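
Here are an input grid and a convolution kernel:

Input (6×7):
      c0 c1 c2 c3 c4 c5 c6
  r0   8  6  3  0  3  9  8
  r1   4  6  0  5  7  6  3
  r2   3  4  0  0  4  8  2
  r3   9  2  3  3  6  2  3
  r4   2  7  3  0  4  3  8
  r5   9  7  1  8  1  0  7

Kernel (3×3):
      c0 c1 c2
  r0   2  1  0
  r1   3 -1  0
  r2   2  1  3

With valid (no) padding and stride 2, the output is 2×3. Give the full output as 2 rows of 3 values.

38 13 52
55 24 67

Output[0,0]: The receptive field on the input at this output position is [8 6 3 / 4 6 0 / 3 4 0]. Elementwise product with the kernel and sum: 8·2 + 6·1 + 4·3 + 6·-1 + 3·2 + 4·1 + 0·3.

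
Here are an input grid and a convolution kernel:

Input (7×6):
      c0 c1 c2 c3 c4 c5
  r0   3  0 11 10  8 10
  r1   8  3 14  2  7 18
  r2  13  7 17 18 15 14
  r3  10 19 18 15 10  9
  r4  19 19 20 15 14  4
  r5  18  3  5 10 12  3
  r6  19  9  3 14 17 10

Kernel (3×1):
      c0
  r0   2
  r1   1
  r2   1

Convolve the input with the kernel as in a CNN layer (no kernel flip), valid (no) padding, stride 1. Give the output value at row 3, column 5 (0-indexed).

The receptive field on the input at this output position is [9 / 4 / 3]. Elementwise product with the kernel and sum: 9·2 + 4·1 + 3·1.

25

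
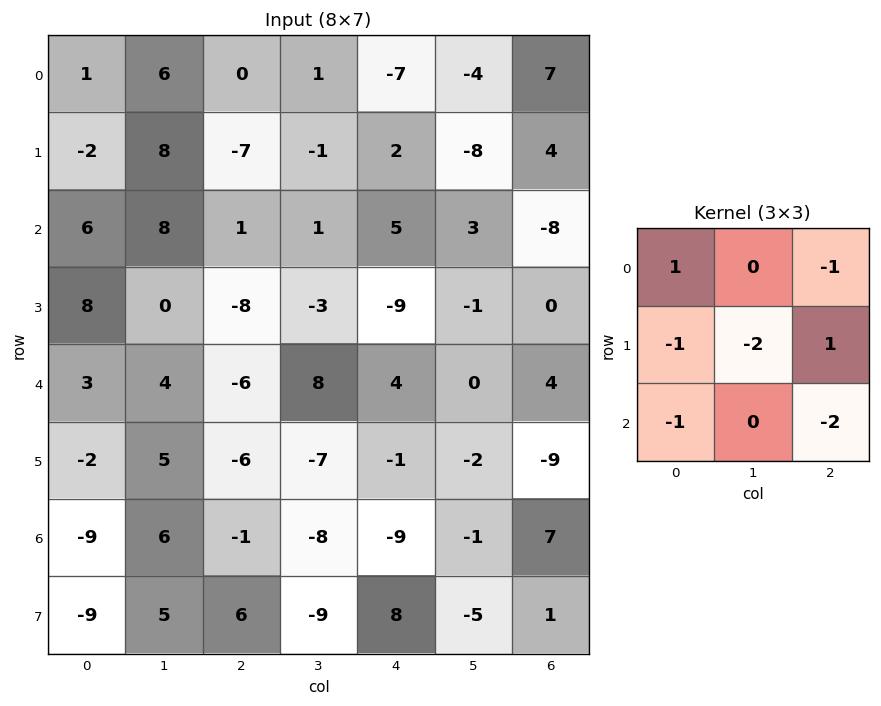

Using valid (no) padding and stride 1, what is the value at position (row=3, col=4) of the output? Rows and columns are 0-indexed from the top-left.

The receptive field on the input at this output position is [-9 -1 0 / 4 0 4 / -1 -2 -9]. Elementwise product with the kernel and sum: -9·1 + 0·-1 + 4·-1 + 0·-2 + 4·1 + -1·-1 + -9·-2.

10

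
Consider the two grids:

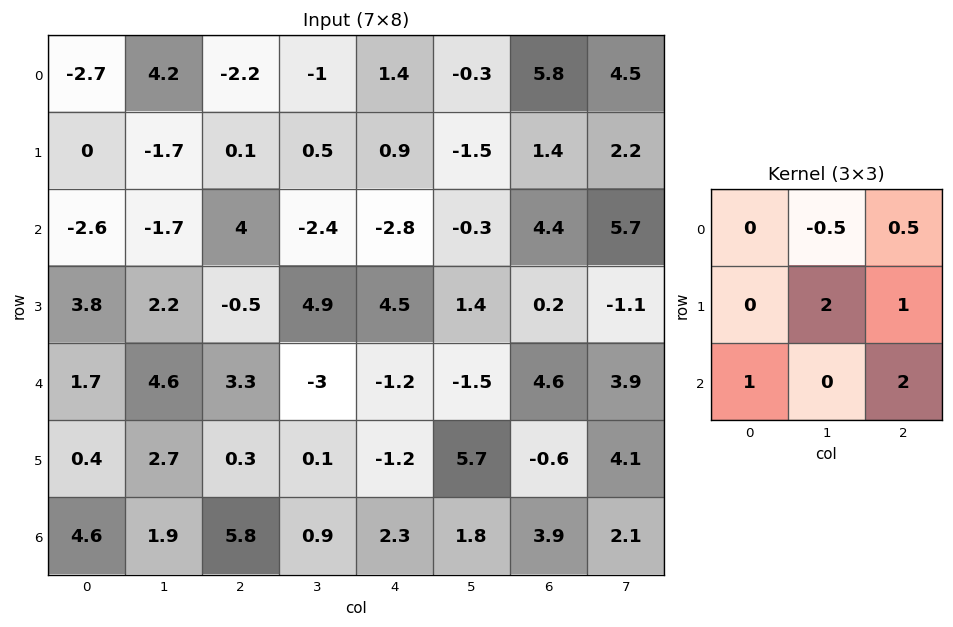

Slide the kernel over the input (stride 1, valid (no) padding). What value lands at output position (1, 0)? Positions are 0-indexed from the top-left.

The receptive field on the input at this output position is [0 -1.7 0.1 / -2.6 -1.7 4 / 3.8 2.2 -0.5]. Elementwise product with the kernel and sum: -1.7·-0.5 + 0.1·0.5 + -1.7·2 + 4·1 + 3.8·1 + -0.5·2.

4.3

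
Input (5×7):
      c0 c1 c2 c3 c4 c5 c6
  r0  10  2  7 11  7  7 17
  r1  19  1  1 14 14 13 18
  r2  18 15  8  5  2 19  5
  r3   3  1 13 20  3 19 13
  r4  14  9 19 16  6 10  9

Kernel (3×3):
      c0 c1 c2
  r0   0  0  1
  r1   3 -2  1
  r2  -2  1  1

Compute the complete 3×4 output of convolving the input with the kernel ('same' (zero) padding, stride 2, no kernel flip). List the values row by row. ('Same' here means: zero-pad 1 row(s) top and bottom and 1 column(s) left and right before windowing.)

Output[0,0]: The receptive field on the zero-padded input at this output position is [0 0 0 / 0 10 2 / 0 19 1]. Elementwise product with the kernel and sum: 0·1 + 0·3 + 10·-2 + 2·1 + 0·-2 + 19·1 + 1·1.
Output[0,1]: The receptive field on the zero-padded input at this output position is [0 0 0 / 2 7 11 / 1 1 14]. Elementwise product with the kernel and sum: 0·1 + 2·3 + 7·-2 + 11·1 + 1·-2 + 1·1 + 14·1.

2 16 25 -21
-16 79 25 22
-18 25 65 12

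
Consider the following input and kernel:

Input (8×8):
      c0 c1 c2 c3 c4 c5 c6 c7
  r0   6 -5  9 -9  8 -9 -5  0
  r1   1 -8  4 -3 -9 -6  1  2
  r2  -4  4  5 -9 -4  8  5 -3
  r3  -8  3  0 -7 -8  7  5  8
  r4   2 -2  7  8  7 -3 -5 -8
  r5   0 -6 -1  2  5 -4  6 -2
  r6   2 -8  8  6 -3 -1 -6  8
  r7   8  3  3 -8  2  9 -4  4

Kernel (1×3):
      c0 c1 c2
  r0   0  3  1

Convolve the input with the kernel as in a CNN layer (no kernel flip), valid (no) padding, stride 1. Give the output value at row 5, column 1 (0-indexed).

The receptive field on the input at this output position is [-6 -1 2]. Elementwise product with the kernel and sum: -1·3 + 2·1.

-1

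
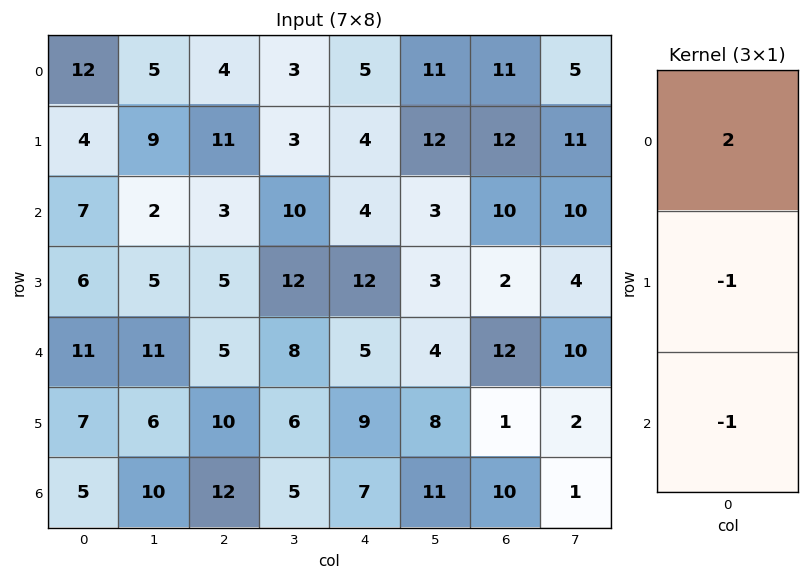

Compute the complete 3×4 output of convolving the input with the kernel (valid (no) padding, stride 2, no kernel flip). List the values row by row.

13 -6 2 0
-3 -4 -9 6
10 -12 -6 13

Output[0,0]: The receptive field on the input at this output position is [12 / 4 / 7]. Elementwise product with the kernel and sum: 12·2 + 4·-1 + 7·-1.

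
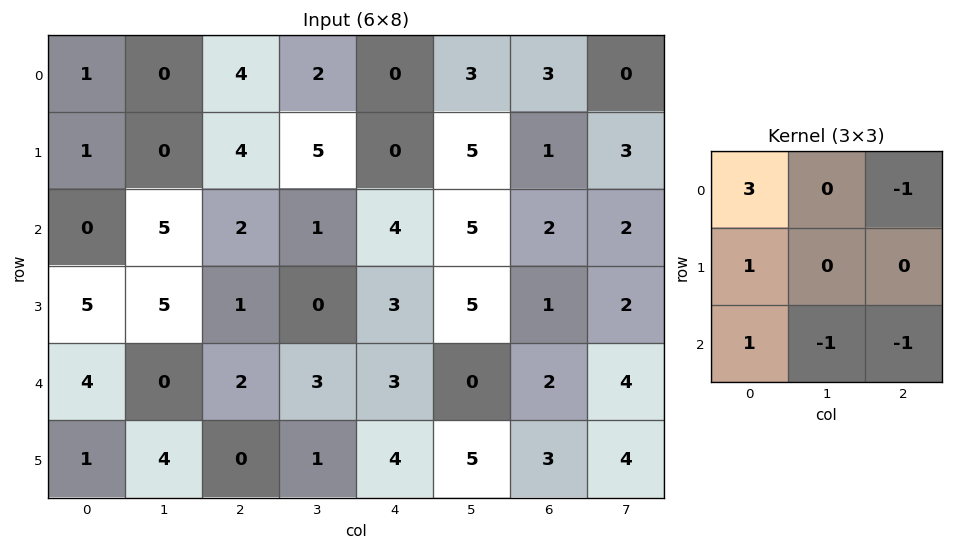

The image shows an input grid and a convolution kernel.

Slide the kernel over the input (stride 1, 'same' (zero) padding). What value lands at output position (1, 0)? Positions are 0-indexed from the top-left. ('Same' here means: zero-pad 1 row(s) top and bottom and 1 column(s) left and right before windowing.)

The receptive field on the zero-padded input at this output position is [0 1 0 / 0 1 0 / 0 0 5]. Elementwise product with the kernel and sum: 0·3 + 0·-1 + 0·1 + 0·1 + 0·-1 + 5·-1.

-5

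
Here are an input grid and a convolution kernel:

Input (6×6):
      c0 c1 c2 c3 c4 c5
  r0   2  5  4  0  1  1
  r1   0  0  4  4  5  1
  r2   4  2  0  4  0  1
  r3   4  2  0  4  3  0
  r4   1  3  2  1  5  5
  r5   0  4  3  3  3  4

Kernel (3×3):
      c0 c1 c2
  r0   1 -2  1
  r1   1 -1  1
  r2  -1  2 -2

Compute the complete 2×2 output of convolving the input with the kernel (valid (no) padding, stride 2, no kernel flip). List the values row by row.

0 18
3 -19

Output[0,0]: The receptive field on the input at this output position is [2 5 4 / 0 0 4 / 4 2 0]. Elementwise product with the kernel and sum: 2·1 + 5·-2 + 4·1 + 0·1 + 0·-1 + 4·1 + 4·-1 + 2·2 + 0·-2.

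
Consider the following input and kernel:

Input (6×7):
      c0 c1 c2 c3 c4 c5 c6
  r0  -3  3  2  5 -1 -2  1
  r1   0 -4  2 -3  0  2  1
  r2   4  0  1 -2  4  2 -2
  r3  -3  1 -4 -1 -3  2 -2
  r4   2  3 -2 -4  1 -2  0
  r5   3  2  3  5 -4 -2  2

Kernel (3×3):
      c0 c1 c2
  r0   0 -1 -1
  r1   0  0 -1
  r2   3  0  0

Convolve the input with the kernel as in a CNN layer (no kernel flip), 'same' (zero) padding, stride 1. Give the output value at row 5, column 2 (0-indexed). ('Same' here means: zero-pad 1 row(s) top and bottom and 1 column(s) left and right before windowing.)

1

The receptive field on the zero-padded input at this output position is [3 -2 -4 / 2 3 5 / 0 0 0]. Elementwise product with the kernel and sum: -2·-1 + -4·-1 + 5·-1 + 0·3.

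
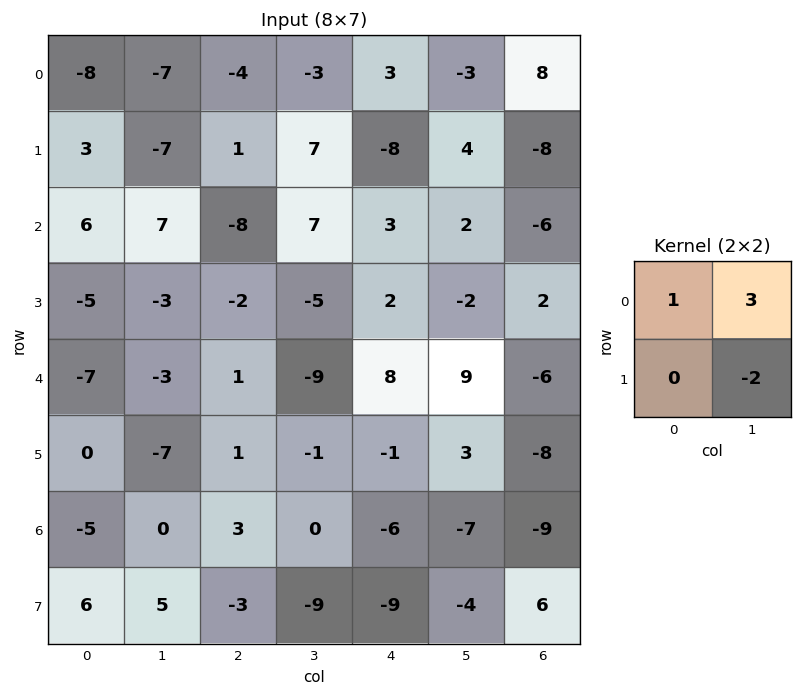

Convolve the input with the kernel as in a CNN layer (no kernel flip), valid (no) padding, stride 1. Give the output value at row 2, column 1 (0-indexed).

The receptive field on the input at this output position is [7 -8 / -3 -2]. Elementwise product with the kernel and sum: 7·1 + -8·3 + -2·-2.

-13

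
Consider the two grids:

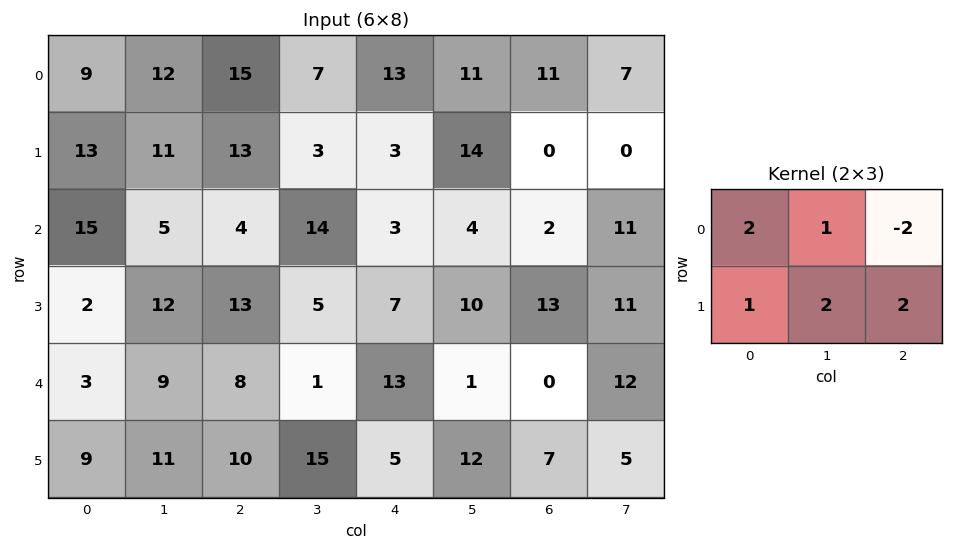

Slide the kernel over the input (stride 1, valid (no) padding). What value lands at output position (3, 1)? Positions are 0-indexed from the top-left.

The receptive field on the input at this output position is [12 13 5 / 9 8 1]. Elementwise product with the kernel and sum: 12·2 + 13·1 + 5·-2 + 9·1 + 8·2 + 1·2.

54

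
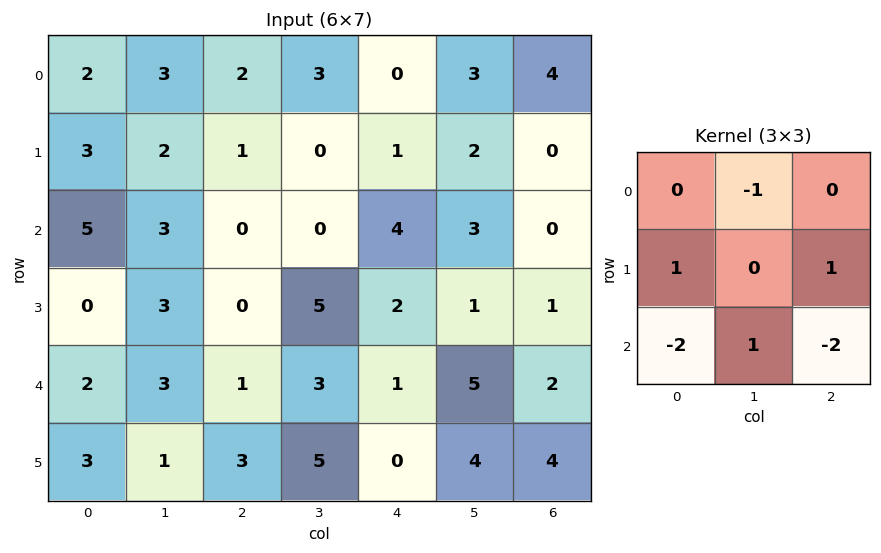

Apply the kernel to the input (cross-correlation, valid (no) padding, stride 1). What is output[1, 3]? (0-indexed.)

-8

The receptive field on the input at this output position is [0 1 2 / 0 4 3 / 5 2 1]. Elementwise product with the kernel and sum: 1·-1 + 0·1 + 3·1 + 5·-2 + 2·1 + 1·-2.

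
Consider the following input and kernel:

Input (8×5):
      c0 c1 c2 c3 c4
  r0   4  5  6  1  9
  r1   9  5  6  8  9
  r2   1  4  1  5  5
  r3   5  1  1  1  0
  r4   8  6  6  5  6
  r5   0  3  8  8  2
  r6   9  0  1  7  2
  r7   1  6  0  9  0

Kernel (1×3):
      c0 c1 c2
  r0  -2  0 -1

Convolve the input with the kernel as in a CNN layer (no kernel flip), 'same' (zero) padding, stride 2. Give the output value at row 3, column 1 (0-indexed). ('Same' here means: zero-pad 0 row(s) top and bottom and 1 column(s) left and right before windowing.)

The receptive field on the zero-padded input at this output position is [0 1 7]. Elementwise product with the kernel and sum: 0·-2 + 7·-1.

-7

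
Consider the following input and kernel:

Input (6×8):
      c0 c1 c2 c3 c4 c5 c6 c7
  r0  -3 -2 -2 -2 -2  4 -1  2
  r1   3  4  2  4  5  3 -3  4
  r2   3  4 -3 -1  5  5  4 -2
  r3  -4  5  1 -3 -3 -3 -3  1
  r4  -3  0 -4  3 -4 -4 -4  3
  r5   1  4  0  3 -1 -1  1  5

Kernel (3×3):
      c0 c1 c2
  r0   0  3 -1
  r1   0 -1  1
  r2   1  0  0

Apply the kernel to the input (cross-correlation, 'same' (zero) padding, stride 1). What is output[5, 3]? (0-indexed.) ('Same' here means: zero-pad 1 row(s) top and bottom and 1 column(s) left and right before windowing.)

The receptive field on the zero-padded input at this output position is [-4 3 -4 / 0 3 -1 / 0 0 0]. Elementwise product with the kernel and sum: 3·3 + -4·-1 + 3·-1 + -1·1 + 0·1.

9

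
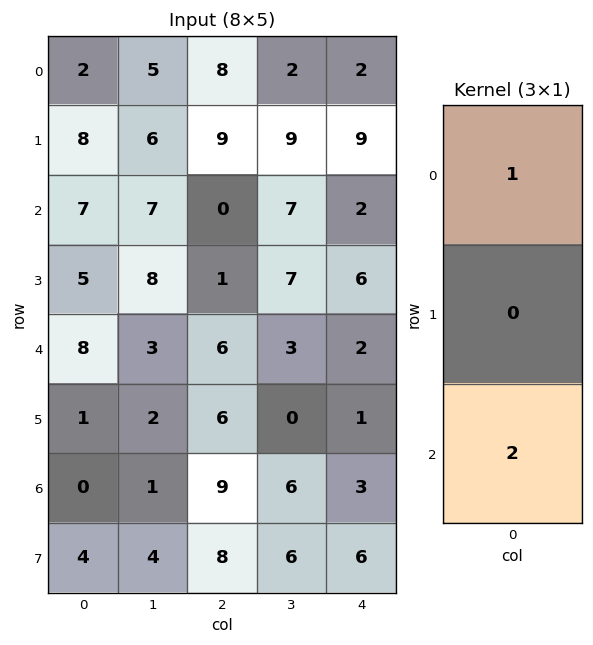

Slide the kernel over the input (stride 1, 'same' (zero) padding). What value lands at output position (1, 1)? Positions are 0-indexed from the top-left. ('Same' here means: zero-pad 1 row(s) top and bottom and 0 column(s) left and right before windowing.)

The receptive field on the zero-padded input at this output position is [5 / 6 / 7]. Elementwise product with the kernel and sum: 5·1 + 7·2.

19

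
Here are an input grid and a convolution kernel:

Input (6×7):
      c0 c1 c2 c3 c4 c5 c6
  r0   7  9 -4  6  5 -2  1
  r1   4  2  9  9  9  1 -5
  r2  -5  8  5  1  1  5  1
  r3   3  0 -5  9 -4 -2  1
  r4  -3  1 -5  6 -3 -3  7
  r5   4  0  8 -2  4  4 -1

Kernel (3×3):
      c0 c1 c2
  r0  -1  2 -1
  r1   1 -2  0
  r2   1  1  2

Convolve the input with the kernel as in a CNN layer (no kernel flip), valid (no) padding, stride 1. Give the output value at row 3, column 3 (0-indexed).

The receptive field on the input at this output position is [9 -4 -2 / 6 -3 -3 / -2 4 4]. Elementwise product with the kernel and sum: 9·-1 + -4·2 + -2·-1 + 6·1 + -3·-2 + -2·1 + 4·1 + 4·2.

7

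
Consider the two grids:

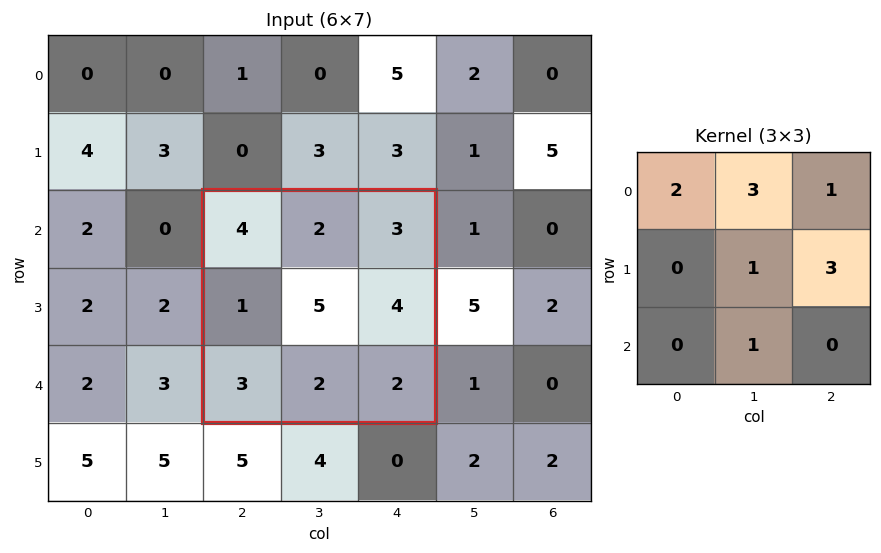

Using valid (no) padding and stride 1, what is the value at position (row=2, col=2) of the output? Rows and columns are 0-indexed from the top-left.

36

The receptive field on the input at this output position is [4 2 3 / 1 5 4 / 3 2 2]. Elementwise product with the kernel and sum: 4·2 + 2·3 + 3·1 + 5·1 + 4·3 + 2·1.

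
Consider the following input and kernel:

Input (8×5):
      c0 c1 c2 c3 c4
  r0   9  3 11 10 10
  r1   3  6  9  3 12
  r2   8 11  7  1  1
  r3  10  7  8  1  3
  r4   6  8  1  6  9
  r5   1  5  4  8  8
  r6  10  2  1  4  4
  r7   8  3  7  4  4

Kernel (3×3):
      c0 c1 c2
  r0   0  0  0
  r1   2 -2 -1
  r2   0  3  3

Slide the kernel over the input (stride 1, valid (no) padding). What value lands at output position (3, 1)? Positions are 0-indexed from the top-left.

44

The receptive field on the input at this output position is [7 8 1 / 8 1 6 / 5 4 8]. Elementwise product with the kernel and sum: 8·2 + 1·-2 + 6·-1 + 4·3 + 8·3.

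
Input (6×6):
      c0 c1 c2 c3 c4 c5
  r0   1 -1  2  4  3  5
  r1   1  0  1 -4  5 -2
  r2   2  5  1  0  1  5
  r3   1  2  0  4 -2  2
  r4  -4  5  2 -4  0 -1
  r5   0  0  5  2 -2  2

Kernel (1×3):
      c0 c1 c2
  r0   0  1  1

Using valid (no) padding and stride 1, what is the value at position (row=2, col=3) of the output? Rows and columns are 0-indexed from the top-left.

6

The receptive field on the input at this output position is [0 1 5]. Elementwise product with the kernel and sum: 1·1 + 5·1.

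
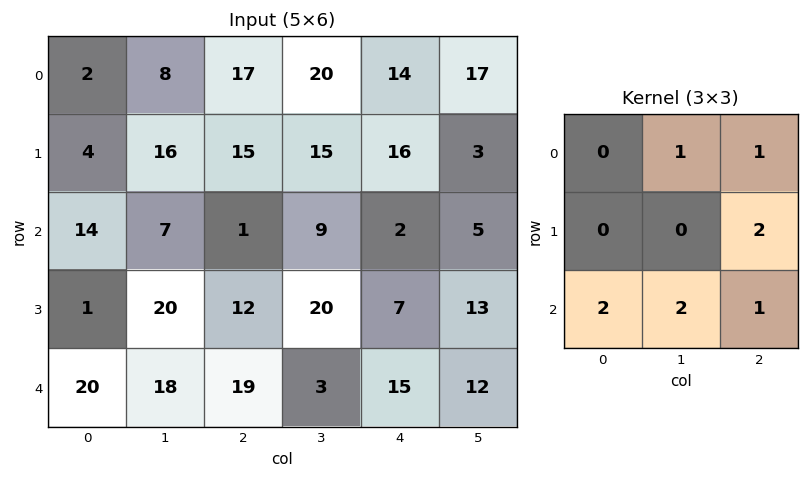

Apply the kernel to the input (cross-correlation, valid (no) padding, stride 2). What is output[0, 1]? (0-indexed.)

The receptive field on the input at this output position is [17 20 14 / 15 15 16 / 1 9 2]. Elementwise product with the kernel and sum: 20·1 + 14·1 + 16·2 + 1·2 + 9·2 + 2·1.

88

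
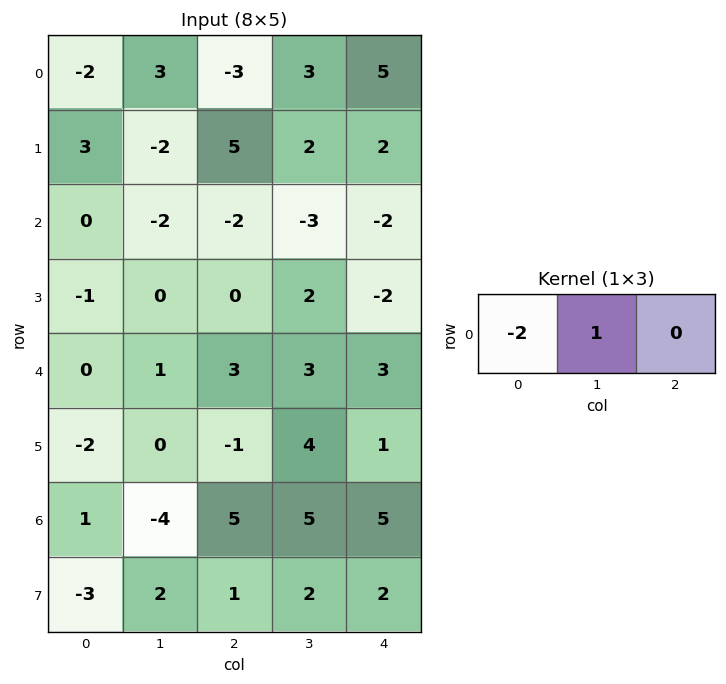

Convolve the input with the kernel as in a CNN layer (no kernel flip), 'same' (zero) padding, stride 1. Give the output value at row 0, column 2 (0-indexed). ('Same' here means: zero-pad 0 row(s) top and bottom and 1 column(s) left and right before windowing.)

-9

The receptive field on the zero-padded input at this output position is [3 -3 3]. Elementwise product with the kernel and sum: 3·-2 + -3·1.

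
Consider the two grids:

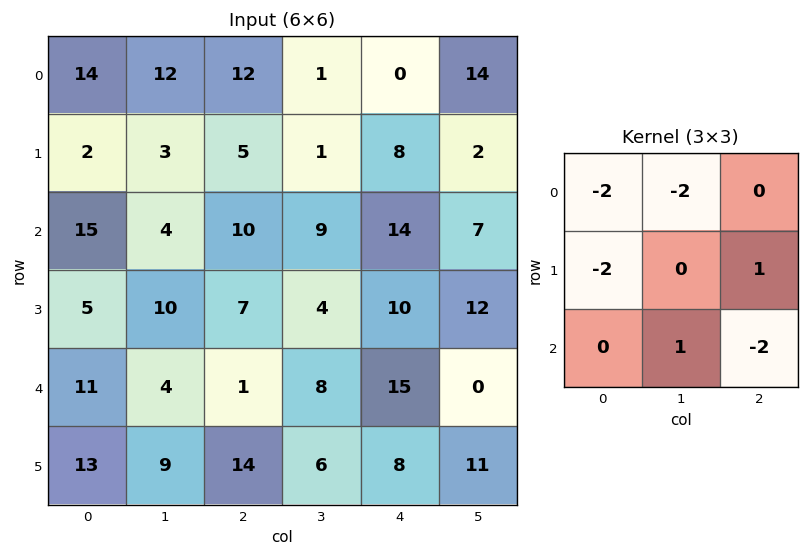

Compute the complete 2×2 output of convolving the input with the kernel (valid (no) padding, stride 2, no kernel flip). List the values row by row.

-67 -47
-39 -64

Output[0,0]: The receptive field on the input at this output position is [14 12 12 / 2 3 5 / 15 4 10]. Elementwise product with the kernel and sum: 14·-2 + 12·-2 + 2·-2 + 5·1 + 4·1 + 10·-2.
Output[0,1]: The receptive field on the input at this output position is [12 1 0 / 5 1 8 / 10 9 14]. Elementwise product with the kernel and sum: 12·-2 + 1·-2 + 5·-2 + 8·1 + 9·1 + 14·-2.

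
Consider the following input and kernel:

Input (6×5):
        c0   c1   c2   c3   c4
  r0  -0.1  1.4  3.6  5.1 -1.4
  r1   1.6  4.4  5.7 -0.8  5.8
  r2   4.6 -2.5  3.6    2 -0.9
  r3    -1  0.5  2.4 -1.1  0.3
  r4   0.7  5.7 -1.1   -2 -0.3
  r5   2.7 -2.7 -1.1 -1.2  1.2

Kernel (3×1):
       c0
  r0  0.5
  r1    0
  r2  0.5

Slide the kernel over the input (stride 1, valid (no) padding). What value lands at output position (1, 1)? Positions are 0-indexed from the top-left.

The receptive field on the input at this output position is [4.4 / -2.5 / 0.5]. Elementwise product with the kernel and sum: 4.4·0.5 + 0.5·0.5.

2.45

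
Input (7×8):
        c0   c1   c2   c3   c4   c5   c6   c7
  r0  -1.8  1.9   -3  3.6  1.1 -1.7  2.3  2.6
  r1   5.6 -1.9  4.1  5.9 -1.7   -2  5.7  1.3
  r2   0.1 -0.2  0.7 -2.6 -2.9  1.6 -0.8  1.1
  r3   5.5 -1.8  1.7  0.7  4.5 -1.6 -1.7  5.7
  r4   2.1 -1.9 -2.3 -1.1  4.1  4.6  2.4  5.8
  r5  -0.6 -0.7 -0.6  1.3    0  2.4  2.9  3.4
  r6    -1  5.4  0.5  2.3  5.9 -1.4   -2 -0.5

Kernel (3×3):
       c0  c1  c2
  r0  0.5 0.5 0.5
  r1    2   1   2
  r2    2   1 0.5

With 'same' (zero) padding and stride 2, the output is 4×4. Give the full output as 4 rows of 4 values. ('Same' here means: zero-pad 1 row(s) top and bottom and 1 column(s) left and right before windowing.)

Output[0,0]: The receptive field on the zero-padded input at this output position is [0 0 0 / 0 -1.8 1.9 / 0 5.6 -1.9]. Elementwise product with the kernel and sum: 0·0.5 + 0·0.5 + 0·0.5 + 0·2 + -1.8·1 + 1.9·2 + 0·2 + 5.6·1 + -1.9·0.5.

6.65 11.25 14 6.45
6.15 -2.4 1.3 5.05
-0.8 -9.35 16.7 33.8
9.15 15.9 9.55 -1.45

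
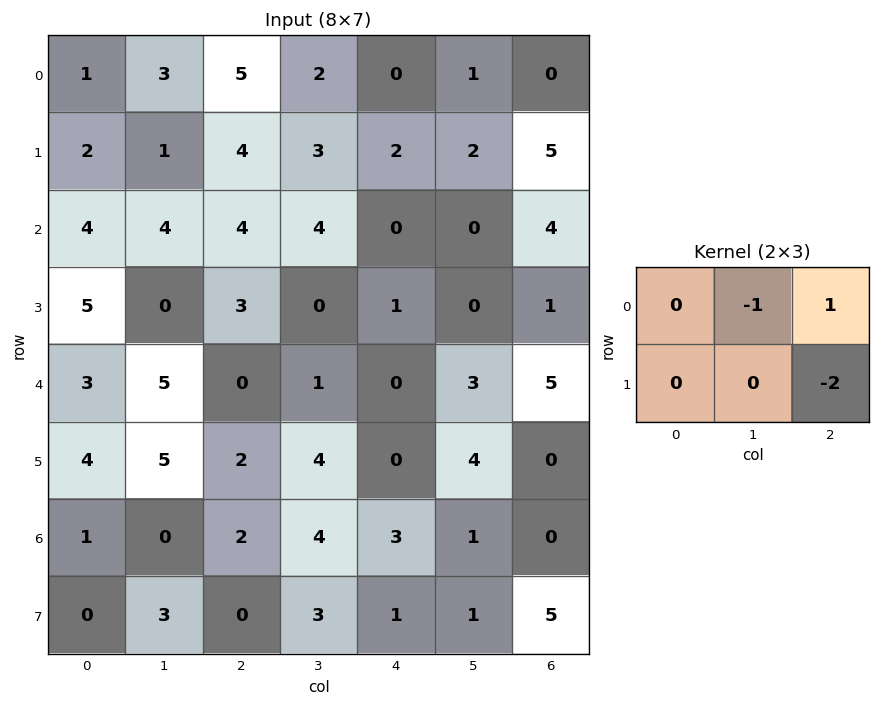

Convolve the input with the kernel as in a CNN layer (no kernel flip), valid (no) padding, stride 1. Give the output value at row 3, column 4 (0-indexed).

The receptive field on the input at this output position is [1 0 1 / 0 3 5]. Elementwise product with the kernel and sum: 0·-1 + 1·1 + 5·-2.

-9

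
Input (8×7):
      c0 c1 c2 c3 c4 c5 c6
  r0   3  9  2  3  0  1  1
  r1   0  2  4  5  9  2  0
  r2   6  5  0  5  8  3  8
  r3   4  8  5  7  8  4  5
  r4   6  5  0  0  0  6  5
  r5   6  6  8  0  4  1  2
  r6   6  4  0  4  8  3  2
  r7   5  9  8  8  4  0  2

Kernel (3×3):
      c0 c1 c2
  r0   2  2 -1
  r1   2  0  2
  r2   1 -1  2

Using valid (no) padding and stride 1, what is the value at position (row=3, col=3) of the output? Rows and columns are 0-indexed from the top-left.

The receptive field on the input at this output position is [7 8 4 / 0 0 6 / 0 4 1]. Elementwise product with the kernel and sum: 7·2 + 8·2 + 4·-1 + 0·2 + 6·2 + 0·1 + 4·-1 + 1·2.

36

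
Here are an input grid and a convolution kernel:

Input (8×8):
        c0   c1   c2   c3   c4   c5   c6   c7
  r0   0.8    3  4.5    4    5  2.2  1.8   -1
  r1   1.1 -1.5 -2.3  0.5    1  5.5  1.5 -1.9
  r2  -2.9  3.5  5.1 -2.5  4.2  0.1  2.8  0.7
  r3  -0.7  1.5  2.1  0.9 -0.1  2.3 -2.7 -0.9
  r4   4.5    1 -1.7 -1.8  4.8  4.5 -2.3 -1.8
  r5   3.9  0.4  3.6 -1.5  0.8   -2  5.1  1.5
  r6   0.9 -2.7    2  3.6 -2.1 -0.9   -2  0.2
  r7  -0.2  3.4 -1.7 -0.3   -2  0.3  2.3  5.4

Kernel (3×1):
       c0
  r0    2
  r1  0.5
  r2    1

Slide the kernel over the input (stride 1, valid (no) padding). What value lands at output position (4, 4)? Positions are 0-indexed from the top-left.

7.9

The receptive field on the input at this output position is [4.8 / 0.8 / -2.1]. Elementwise product with the kernel and sum: 4.8·2 + 0.8·0.5 + -2.1·1.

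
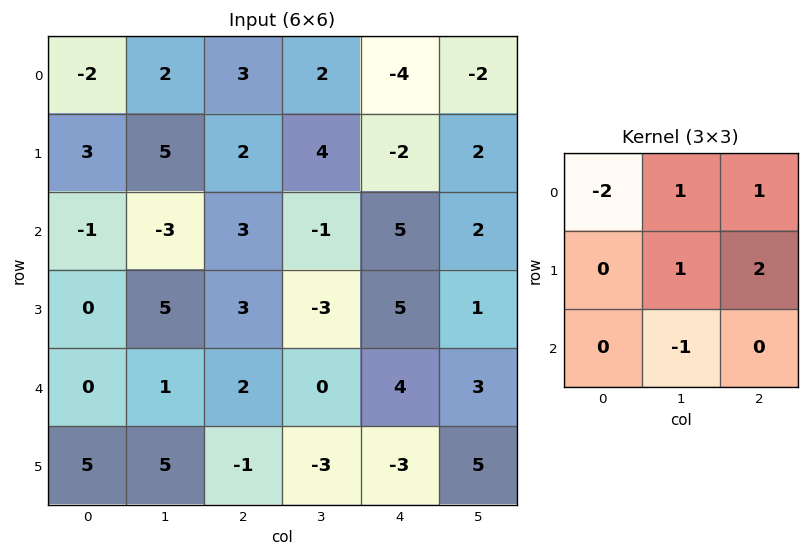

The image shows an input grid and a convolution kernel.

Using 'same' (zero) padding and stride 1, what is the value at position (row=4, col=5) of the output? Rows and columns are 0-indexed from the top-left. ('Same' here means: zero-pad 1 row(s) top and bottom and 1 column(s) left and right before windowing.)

The receptive field on the zero-padded input at this output position is [5 1 0 / 4 3 0 / -3 5 0]. Elementwise product with the kernel and sum: 5·-2 + 1·1 + 0·1 + 3·1 + 0·2 + 5·-1.

-11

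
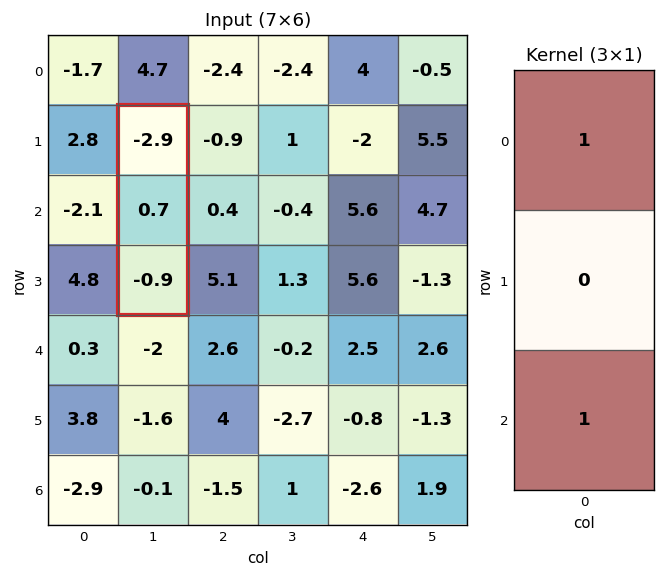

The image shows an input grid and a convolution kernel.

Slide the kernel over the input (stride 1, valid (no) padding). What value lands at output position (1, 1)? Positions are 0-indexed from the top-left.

The receptive field on the input at this output position is [-2.9 / 0.7 / -0.9]. Elementwise product with the kernel and sum: -2.9·1 + -0.9·1.

-3.8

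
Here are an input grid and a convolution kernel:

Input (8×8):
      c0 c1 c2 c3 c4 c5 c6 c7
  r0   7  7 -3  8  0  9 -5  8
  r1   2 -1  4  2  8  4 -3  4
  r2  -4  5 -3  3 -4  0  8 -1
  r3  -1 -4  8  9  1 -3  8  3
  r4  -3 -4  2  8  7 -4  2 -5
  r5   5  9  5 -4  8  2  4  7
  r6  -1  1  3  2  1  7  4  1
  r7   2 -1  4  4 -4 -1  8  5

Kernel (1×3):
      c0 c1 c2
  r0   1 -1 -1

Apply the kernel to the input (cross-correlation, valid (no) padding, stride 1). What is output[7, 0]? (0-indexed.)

-1

The receptive field on the input at this output position is [2 -1 4]. Elementwise product with the kernel and sum: 2·1 + -1·-1 + 4·-1.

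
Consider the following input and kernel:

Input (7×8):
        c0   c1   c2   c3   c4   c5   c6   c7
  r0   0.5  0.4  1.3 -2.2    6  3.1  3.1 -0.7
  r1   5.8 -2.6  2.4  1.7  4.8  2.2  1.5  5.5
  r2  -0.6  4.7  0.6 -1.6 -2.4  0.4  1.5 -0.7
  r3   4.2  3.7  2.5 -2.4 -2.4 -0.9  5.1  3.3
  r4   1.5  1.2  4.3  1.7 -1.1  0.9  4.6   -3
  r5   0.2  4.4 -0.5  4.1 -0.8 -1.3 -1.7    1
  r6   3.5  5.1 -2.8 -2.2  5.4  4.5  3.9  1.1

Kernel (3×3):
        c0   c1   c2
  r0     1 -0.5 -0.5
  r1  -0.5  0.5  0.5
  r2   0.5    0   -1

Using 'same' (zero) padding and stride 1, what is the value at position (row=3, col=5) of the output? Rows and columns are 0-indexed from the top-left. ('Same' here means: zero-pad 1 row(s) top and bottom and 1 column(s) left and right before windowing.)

-5.2

The receptive field on the zero-padded input at this output position is [-2.4 0.4 1.5 / -2.4 -0.9 5.1 / -1.1 0.9 4.6]. Elementwise product with the kernel and sum: -2.4·1 + 0.4·-0.5 + 1.5·-0.5 + -2.4·-0.5 + -0.9·0.5 + 5.1·0.5 + -1.1·0.5 + 4.6·-1.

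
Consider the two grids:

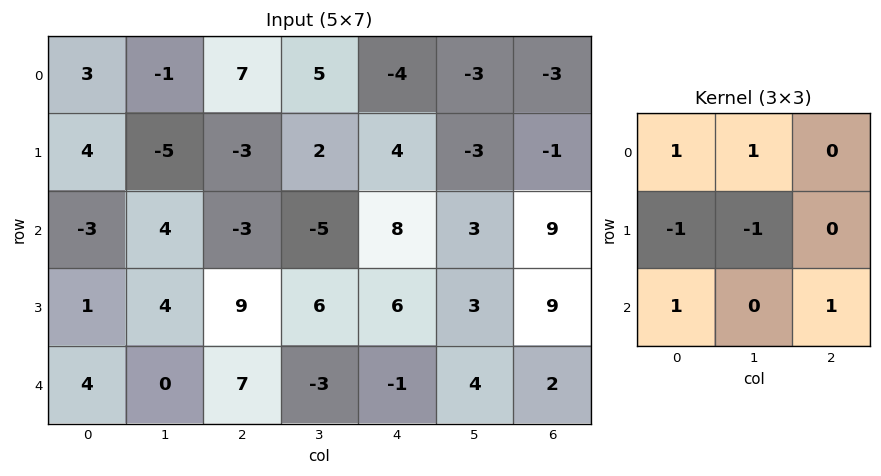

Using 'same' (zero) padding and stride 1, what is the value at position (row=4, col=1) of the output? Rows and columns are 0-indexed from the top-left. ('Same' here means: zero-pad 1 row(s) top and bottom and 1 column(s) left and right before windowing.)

The receptive field on the zero-padded input at this output position is [1 4 9 / 4 0 7 / 0 0 0]. Elementwise product with the kernel and sum: 1·1 + 4·1 + 4·-1 + 0·-1 + 0·1 + 0·1.

1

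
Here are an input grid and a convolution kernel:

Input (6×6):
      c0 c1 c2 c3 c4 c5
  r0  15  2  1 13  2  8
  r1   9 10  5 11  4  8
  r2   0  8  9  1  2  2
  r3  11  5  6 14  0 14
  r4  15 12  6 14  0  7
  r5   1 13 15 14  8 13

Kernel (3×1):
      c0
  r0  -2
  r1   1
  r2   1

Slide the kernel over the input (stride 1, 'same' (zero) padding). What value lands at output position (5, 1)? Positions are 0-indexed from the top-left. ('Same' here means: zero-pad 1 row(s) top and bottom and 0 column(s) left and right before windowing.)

-11

The receptive field on the zero-padded input at this output position is [12 / 13 / 0]. Elementwise product with the kernel and sum: 12·-2 + 13·1 + 0·1.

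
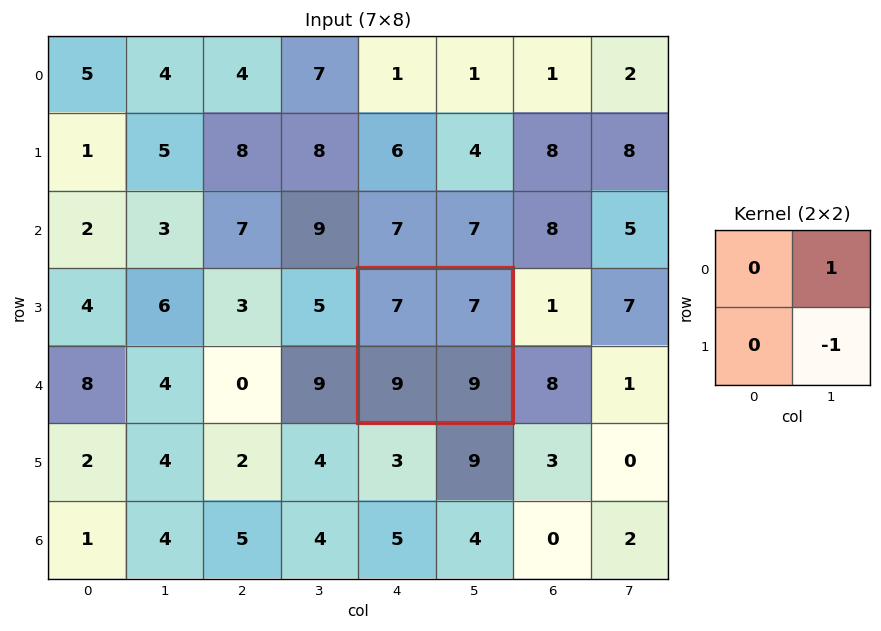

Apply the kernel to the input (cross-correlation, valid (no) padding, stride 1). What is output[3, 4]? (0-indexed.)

The receptive field on the input at this output position is [7 7 / 9 9]. Elementwise product with the kernel and sum: 7·1 + 9·-1.

-2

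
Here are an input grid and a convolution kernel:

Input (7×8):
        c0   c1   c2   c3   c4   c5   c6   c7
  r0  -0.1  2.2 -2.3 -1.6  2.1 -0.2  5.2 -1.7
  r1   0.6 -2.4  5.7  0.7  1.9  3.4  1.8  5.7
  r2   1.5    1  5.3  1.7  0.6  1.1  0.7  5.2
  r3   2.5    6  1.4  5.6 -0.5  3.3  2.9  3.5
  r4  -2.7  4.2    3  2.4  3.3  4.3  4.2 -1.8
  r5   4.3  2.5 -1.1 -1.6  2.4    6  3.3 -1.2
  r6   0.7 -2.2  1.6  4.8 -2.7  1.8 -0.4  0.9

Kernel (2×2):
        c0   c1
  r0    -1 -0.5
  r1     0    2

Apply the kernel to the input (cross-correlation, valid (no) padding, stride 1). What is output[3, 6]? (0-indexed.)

The receptive field on the input at this output position is [2.9 3.5 / 4.2 -1.8]. Elementwise product with the kernel and sum: 2.9·-1 + 3.5·-0.5 + -1.8·2.

-8.25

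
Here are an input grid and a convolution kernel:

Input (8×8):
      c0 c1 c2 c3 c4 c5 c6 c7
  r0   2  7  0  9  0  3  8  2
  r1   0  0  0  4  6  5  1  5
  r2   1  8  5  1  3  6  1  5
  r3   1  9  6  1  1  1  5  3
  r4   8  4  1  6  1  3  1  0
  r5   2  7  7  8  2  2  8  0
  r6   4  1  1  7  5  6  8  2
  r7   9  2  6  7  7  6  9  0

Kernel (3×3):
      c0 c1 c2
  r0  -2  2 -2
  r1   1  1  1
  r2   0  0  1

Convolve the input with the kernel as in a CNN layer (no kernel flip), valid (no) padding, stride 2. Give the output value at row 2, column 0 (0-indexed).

The receptive field on the input at this output position is [8 4 1 / 2 7 7 / 4 1 1]. Elementwise product with the kernel and sum: 8·-2 + 4·2 + 1·-2 + 2·1 + 7·1 + 7·1 + 1·1.

7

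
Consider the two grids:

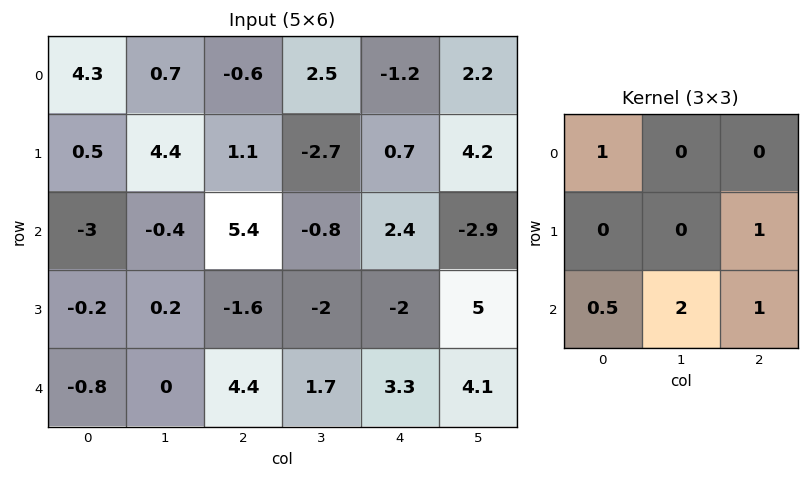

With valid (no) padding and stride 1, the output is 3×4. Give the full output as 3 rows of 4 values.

8.5 7.8 3.6 8.2
4.6 -1.5 -3.3 -5.6
-0.6 8.1 12.3 15.75

Output[0,0]: The receptive field on the input at this output position is [4.3 0.7 -0.6 / 0.5 4.4 1.1 / -3 -0.4 5.4]. Elementwise product with the kernel and sum: 4.3·1 + 1.1·1 + -3·0.5 + -0.4·2 + 5.4·1.
Output[0,1]: The receptive field on the input at this output position is [0.7 -0.6 2.5 / 4.4 1.1 -2.7 / -0.4 5.4 -0.8]. Elementwise product with the kernel and sum: 0.7·1 + -2.7·1 + -0.4·0.5 + 5.4·2 + -0.8·1.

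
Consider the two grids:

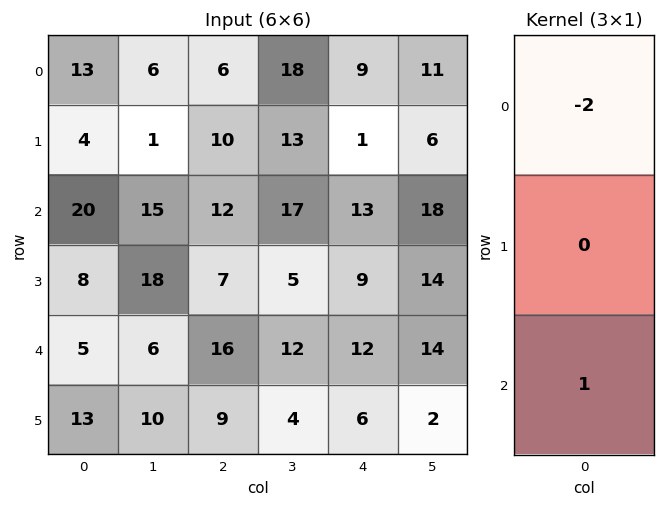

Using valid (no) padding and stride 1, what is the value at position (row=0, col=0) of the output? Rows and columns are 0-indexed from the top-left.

The receptive field on the input at this output position is [13 / 4 / 20]. Elementwise product with the kernel and sum: 13·-2 + 20·1.

-6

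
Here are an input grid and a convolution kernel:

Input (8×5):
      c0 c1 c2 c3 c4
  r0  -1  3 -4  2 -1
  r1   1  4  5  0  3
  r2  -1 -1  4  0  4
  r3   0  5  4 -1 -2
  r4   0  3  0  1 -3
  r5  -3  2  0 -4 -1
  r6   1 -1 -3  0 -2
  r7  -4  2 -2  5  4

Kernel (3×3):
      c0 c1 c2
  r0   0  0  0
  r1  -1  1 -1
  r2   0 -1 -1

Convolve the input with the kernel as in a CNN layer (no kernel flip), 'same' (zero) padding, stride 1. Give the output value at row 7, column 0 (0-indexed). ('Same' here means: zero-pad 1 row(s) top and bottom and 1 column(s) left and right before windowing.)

-6

The receptive field on the zero-padded input at this output position is [0 1 -1 / 0 -4 2 / 0 0 0]. Elementwise product with the kernel and sum: 0·-1 + -4·1 + 2·-1 + 0·-1 + 0·-1.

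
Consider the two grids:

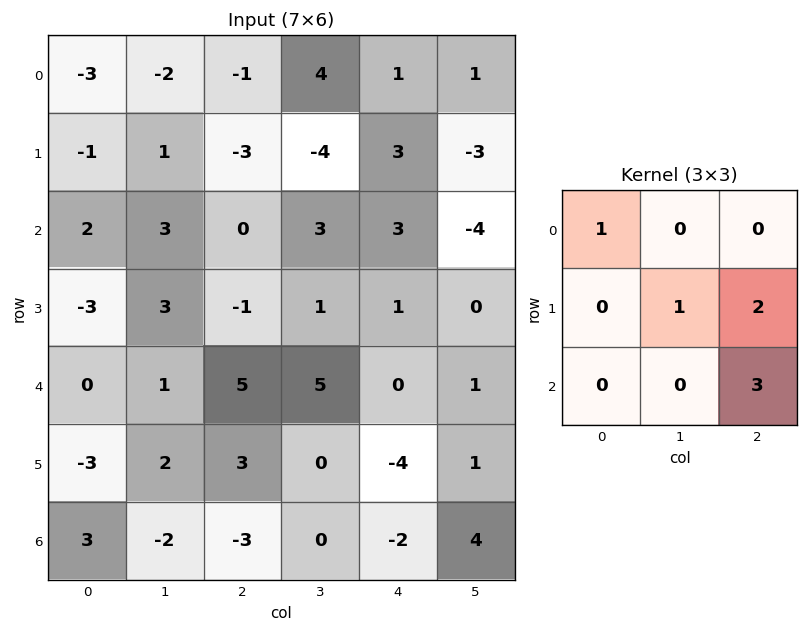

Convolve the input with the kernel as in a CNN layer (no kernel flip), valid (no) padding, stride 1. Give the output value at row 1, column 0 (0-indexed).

The receptive field on the input at this output position is [-1 1 -3 / 2 3 0 / -3 3 -1]. Elementwise product with the kernel and sum: -1·1 + 3·1 + 0·2 + -1·3.

-1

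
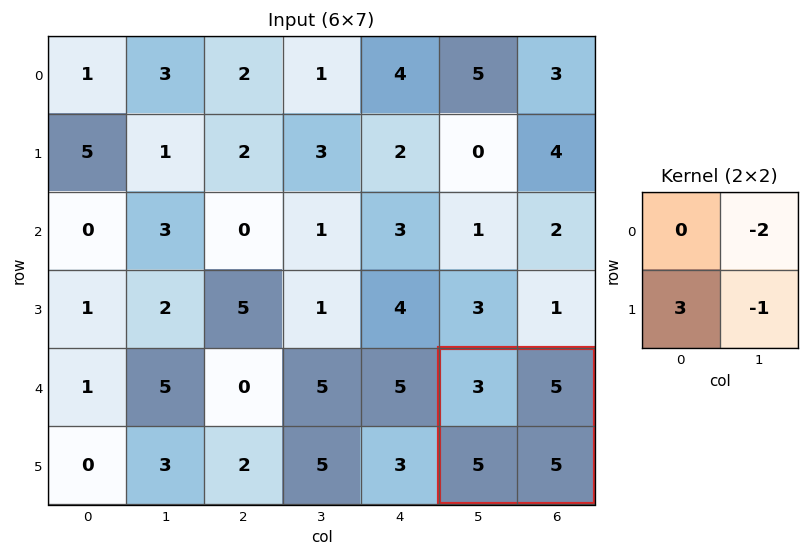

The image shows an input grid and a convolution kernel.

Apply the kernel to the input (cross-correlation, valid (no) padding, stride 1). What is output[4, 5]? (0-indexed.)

The receptive field on the input at this output position is [3 5 / 5 5]. Elementwise product with the kernel and sum: 5·-2 + 5·3 + 5·-1.

0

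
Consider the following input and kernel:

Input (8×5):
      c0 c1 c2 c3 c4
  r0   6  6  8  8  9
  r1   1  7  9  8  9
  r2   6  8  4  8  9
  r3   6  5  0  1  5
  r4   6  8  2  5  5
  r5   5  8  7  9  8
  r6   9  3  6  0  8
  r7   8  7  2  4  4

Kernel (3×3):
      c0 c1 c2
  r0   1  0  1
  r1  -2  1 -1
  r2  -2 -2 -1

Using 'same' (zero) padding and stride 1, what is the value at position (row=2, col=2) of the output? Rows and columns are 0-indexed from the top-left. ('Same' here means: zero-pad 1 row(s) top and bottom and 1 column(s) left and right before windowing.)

-16

The receptive field on the zero-padded input at this output position is [7 9 8 / 8 4 8 / 5 0 1]. Elementwise product with the kernel and sum: 7·1 + 8·1 + 8·-2 + 4·1 + 8·-1 + 5·-2 + 0·-2 + 1·-1.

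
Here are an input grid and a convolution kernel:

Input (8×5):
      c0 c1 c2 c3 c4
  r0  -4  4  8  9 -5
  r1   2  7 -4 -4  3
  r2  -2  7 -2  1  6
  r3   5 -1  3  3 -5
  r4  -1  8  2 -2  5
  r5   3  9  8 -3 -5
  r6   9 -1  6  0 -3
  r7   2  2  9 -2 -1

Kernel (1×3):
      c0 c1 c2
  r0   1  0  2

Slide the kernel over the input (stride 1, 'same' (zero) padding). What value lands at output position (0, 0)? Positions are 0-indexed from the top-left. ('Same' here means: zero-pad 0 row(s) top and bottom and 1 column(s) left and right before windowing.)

The receptive field on the zero-padded input at this output position is [0 -4 4]. Elementwise product with the kernel and sum: 0·1 + 4·2.

8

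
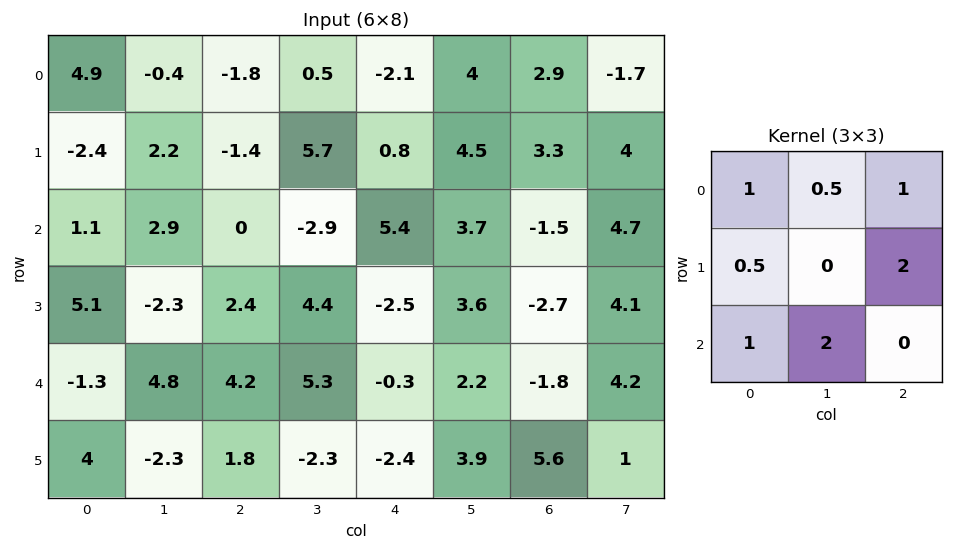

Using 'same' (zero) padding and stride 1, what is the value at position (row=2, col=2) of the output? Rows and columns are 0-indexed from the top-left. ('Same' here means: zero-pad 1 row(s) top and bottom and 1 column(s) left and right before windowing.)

5.35

The receptive field on the zero-padded input at this output position is [2.2 -1.4 5.7 / 2.9 0 -2.9 / -2.3 2.4 4.4]. Elementwise product with the kernel and sum: 2.2·1 + -1.4·0.5 + 5.7·1 + 2.9·0.5 + -2.9·2 + -2.3·1 + 2.4·2.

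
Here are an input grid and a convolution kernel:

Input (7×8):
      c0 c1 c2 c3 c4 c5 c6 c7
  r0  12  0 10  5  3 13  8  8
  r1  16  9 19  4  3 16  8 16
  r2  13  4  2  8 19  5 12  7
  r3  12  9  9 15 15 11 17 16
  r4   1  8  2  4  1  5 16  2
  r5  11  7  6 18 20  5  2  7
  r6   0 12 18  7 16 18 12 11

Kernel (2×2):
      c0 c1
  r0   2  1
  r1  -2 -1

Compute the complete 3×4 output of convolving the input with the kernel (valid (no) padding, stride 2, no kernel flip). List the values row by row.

-17 -17 -3 -8
-3 -21 2 -19
-19 -22 -38 23

Output[0,0]: The receptive field on the input at this output position is [12 0 / 16 9]. Elementwise product with the kernel and sum: 12·2 + 0·1 + 16·-2 + 9·-1.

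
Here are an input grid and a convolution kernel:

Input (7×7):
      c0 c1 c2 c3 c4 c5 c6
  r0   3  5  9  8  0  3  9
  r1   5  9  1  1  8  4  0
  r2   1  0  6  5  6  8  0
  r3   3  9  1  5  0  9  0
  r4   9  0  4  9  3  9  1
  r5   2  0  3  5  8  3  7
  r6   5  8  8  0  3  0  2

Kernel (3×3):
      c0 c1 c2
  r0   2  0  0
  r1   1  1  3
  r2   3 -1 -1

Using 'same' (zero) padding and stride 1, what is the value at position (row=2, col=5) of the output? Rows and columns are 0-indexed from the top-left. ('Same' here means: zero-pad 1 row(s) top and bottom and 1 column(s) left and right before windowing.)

21

The receptive field on the zero-padded input at this output position is [8 4 0 / 6 8 0 / 0 9 0]. Elementwise product with the kernel and sum: 8·2 + 6·1 + 8·1 + 0·3 + 0·3 + 9·-1 + 0·-1.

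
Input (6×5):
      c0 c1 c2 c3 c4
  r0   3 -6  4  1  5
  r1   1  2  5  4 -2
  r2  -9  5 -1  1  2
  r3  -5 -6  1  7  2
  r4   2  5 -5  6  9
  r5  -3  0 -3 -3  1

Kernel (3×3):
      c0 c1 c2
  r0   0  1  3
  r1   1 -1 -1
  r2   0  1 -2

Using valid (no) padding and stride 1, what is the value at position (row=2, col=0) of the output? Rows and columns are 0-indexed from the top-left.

The receptive field on the input at this output position is [-9 5 -1 / -5 -6 1 / 2 5 -5]. Elementwise product with the kernel and sum: 5·1 + -1·3 + -5·1 + -6·-1 + 1·-1 + 5·1 + -5·-2.

17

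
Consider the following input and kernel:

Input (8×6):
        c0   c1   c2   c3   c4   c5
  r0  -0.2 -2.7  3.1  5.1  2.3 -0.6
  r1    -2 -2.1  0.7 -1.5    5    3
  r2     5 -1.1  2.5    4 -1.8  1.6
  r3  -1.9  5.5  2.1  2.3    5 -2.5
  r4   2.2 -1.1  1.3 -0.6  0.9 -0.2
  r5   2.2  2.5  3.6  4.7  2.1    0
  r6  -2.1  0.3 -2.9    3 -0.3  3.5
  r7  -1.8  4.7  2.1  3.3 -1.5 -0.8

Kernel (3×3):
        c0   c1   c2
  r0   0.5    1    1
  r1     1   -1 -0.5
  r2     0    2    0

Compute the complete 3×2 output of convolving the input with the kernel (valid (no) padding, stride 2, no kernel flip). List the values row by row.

Output[0,0]: The receptive field on the input at this output position is [-0.2 -2.7 3.1 / -2 -2.1 0.7 / 5 -1.1 2.5]. Elementwise product with the kernel and sum: -0.2·0.5 + -2.7·1 + 3.1·1 + -2·1 + -2.1·-1 + 0.7·-0.5 + -1.1·2.

-2.15 16.65
-6.75 -0.45
-0.2 4.8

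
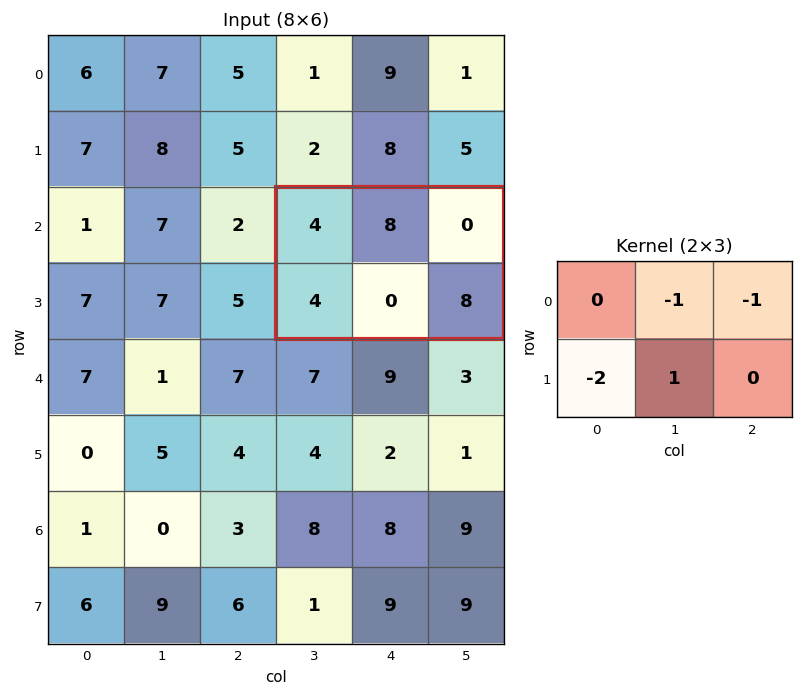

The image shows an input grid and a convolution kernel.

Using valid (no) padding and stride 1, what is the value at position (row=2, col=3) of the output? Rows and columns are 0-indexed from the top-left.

-16

The receptive field on the input at this output position is [4 8 0 / 4 0 8]. Elementwise product with the kernel and sum: 8·-1 + 0·-1 + 4·-2 + 0·1.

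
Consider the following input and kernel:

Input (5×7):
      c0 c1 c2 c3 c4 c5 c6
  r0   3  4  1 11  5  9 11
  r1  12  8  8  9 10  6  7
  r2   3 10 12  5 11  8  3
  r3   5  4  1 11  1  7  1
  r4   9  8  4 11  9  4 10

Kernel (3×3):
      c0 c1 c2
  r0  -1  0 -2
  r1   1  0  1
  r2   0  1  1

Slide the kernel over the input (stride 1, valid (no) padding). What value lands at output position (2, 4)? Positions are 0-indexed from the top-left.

The receptive field on the input at this output position is [11 8 3 / 1 7 1 / 9 4 10]. Elementwise product with the kernel and sum: 11·-1 + 3·-2 + 1·1 + 1·1 + 4·1 + 10·1.

-1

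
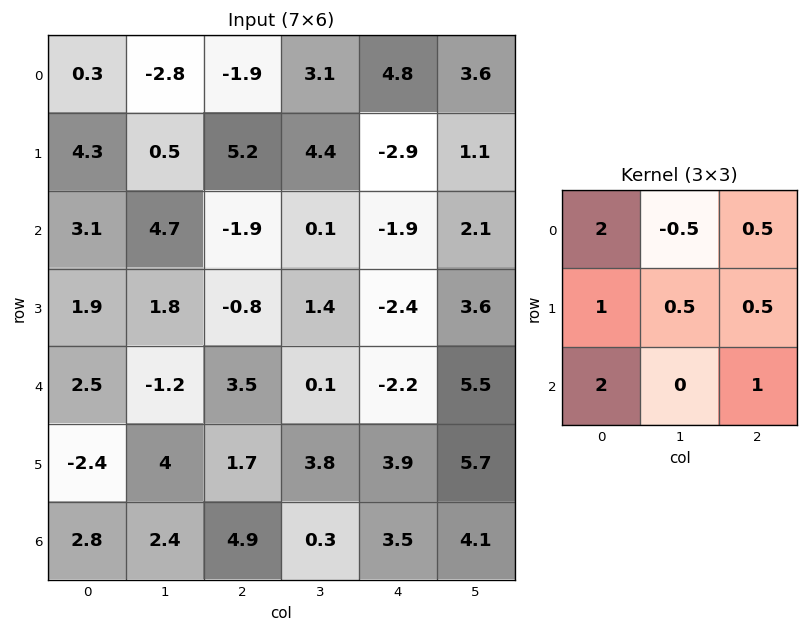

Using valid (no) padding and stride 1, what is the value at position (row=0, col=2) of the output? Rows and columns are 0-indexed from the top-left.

The receptive field on the input at this output position is [-1.9 3.1 4.8 / 5.2 4.4 -2.9 / -1.9 0.1 -1.9]. Elementwise product with the kernel and sum: -1.9·2 + 3.1·-0.5 + 4.8·0.5 + 5.2·1 + 4.4·0.5 + -2.9·0.5 + -1.9·2 + -1.9·1.

-2.7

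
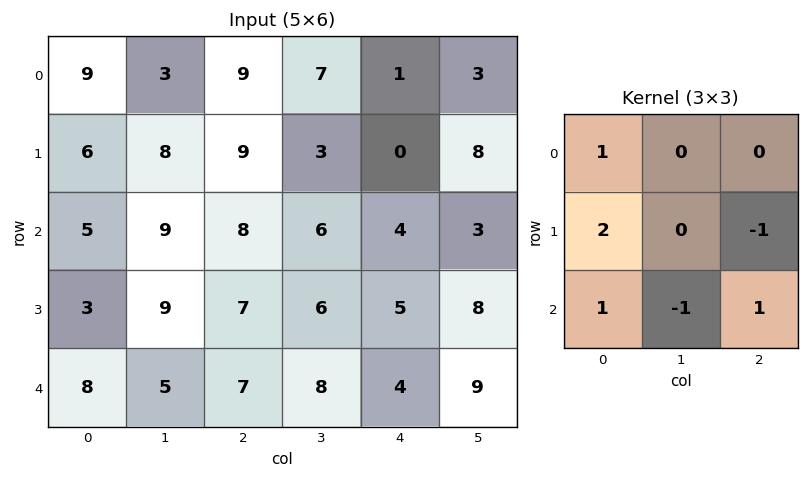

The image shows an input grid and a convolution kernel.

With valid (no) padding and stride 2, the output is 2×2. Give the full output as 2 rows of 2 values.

16 33
14 20

Output[0,0]: The receptive field on the input at this output position is [9 3 9 / 6 8 9 / 5 9 8]. Elementwise product with the kernel and sum: 9·1 + 6·2 + 9·-1 + 5·1 + 9·-1 + 8·1.
Output[0,1]: The receptive field on the input at this output position is [9 7 1 / 9 3 0 / 8 6 4]. Elementwise product with the kernel and sum: 9·1 + 9·2 + 0·-1 + 8·1 + 6·-1 + 4·1.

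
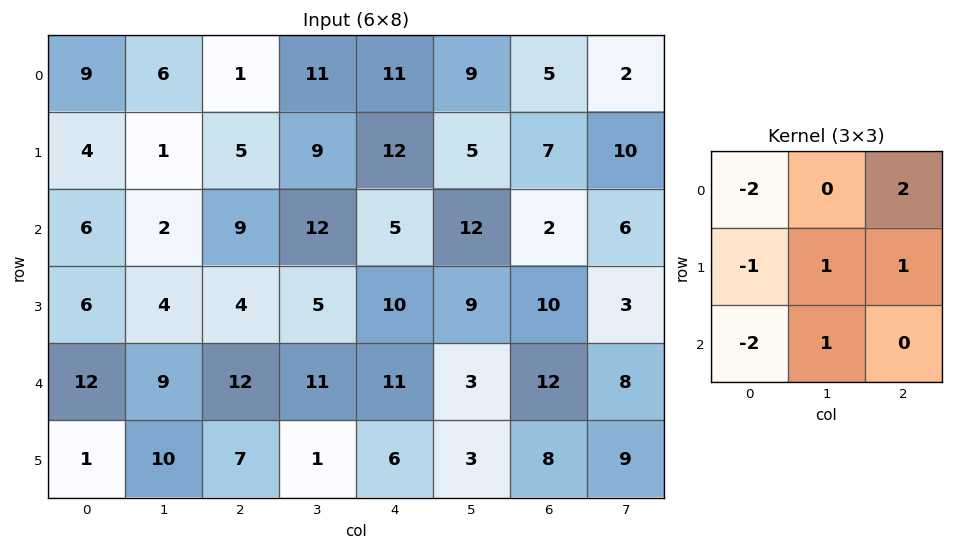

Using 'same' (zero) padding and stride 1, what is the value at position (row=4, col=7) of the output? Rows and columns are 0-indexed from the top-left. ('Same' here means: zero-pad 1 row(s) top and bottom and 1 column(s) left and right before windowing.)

The receptive field on the zero-padded input at this output position is [10 3 0 / 12 8 0 / 8 9 0]. Elementwise product with the kernel and sum: 10·-2 + 0·2 + 12·-1 + 8·1 + 0·1 + 8·-2 + 9·1.

-31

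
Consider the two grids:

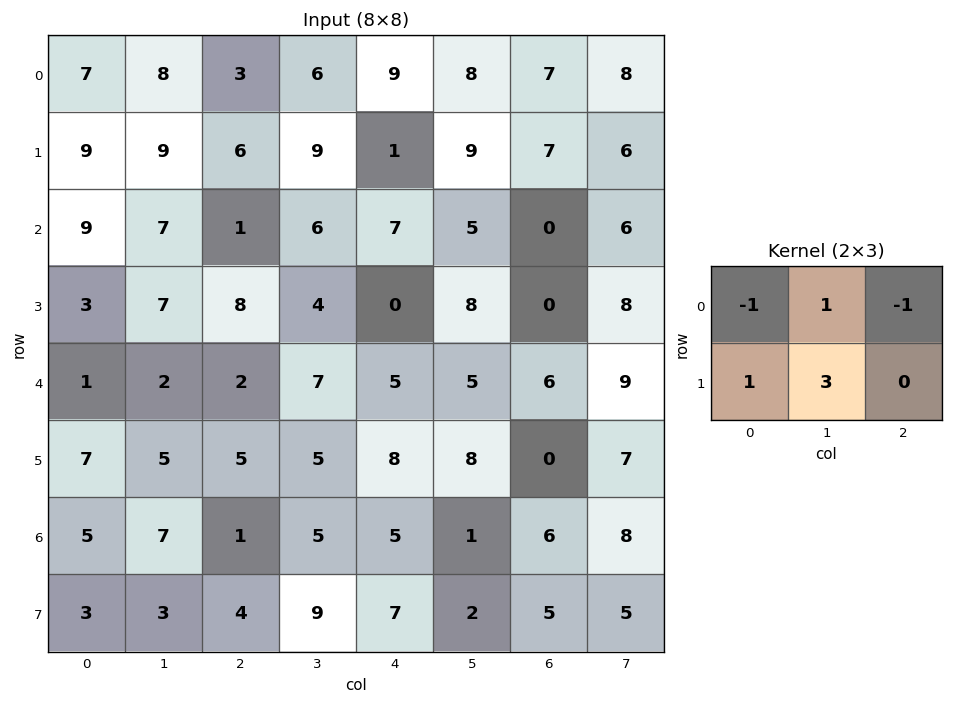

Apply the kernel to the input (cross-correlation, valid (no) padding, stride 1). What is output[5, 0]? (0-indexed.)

19

The receptive field on the input at this output position is [7 5 5 / 5 7 1]. Elementwise product with the kernel and sum: 7·-1 + 5·1 + 5·-1 + 5·1 + 7·3.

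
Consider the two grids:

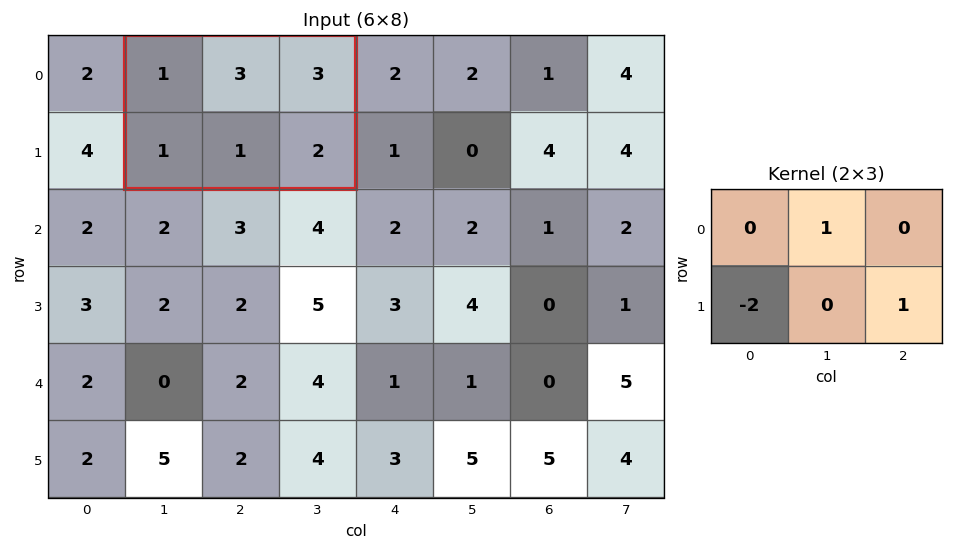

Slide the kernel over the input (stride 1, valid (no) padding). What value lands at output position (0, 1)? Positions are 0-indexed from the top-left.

3

The receptive field on the input at this output position is [1 3 3 / 1 1 2]. Elementwise product with the kernel and sum: 3·1 + 1·-2 + 2·1.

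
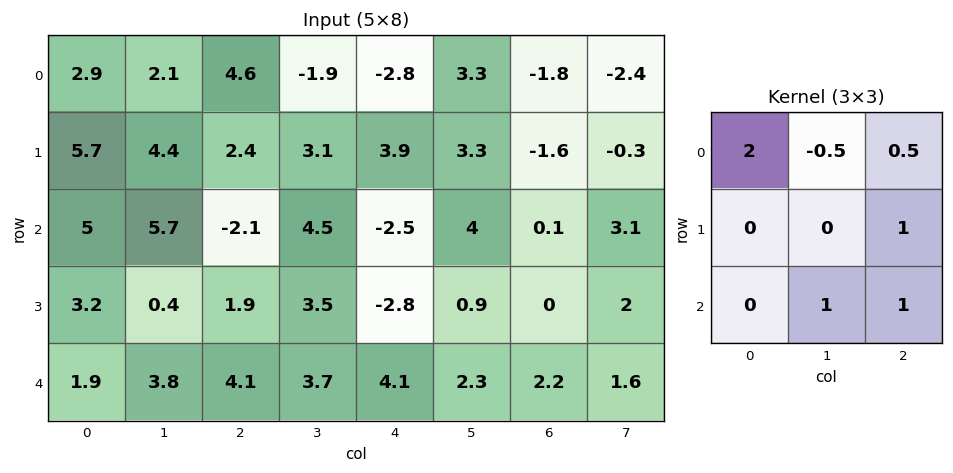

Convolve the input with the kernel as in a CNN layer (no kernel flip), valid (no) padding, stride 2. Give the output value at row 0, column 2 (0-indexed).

The receptive field on the input at this output position is [-2.8 3.3 -1.8 / 3.9 3.3 -1.6 / -2.5 4 0.1]. Elementwise product with the kernel and sum: -2.8·2 + 3.3·-0.5 + -1.8·0.5 + -1.6·1 + 4·1 + 0.1·1.

-5.65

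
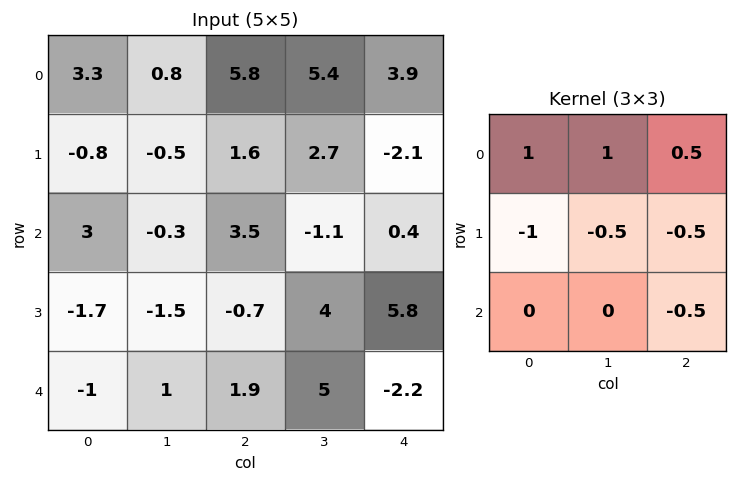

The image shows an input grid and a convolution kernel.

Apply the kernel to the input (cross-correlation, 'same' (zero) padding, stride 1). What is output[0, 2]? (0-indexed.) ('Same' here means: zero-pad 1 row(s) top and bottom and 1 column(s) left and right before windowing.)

The receptive field on the zero-padded input at this output position is [0 0 0 / 0.8 5.8 5.4 / -0.5 1.6 2.7]. Elementwise product with the kernel and sum: 0·1 + 0·1 + 0·0.5 + 0.8·-1 + 5.8·-0.5 + 5.4·-0.5 + 2.7·-0.5.

-7.75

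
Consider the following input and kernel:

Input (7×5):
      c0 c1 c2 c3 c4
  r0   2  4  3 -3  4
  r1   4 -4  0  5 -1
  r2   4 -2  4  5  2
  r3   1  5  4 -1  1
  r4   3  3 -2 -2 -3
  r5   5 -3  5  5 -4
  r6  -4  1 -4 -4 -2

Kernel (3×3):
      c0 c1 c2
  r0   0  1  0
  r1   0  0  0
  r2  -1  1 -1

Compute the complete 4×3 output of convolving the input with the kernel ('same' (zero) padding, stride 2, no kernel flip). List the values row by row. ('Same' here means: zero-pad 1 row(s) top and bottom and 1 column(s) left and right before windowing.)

8 -1 -6
0 0 1
9 7 -8
5 5 -4

Output[0,0]: The receptive field on the zero-padded input at this output position is [0 0 0 / 0 2 4 / 0 4 -4]. Elementwise product with the kernel and sum: 0·1 + 0·-1 + 4·1 + -4·-1.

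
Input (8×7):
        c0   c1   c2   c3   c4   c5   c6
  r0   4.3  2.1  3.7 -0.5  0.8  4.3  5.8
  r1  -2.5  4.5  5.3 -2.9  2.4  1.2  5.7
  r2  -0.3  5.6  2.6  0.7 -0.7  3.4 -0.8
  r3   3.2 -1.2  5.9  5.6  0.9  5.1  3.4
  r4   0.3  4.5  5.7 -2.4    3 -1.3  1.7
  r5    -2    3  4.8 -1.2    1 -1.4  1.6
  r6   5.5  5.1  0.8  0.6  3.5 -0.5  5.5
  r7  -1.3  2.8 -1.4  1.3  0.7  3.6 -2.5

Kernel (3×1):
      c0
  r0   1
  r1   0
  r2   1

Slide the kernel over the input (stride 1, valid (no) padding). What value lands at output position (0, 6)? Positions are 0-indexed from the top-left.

The receptive field on the input at this output position is [5.8 / 5.7 / -0.8]. Elementwise product with the kernel and sum: 5.8·1 + -0.8·1.

5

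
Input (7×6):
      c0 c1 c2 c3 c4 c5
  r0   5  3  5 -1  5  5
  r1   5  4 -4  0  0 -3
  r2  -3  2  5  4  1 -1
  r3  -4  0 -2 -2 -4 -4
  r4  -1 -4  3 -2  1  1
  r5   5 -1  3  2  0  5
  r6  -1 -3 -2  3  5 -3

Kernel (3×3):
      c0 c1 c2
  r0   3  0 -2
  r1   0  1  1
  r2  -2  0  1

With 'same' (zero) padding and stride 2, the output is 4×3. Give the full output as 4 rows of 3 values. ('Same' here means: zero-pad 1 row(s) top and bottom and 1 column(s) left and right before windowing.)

Output[0,0]: The receptive field on the zero-padded input at this output position is [0 0 0 / 0 5 3 / 0 5 4]. Elementwise product with the kernel and sum: 0·3 + 0·-2 + 5·1 + 3·1 + 0·-2 + 4·1.
Output[0,1]: The receptive field on the zero-padded input at this output position is [0 0 0 / 3 5 -1 / 4 -4 0]. Elementwise product with the kernel and sum: 0·3 + 0·-2 + 5·1 + -1·1 + 4·-2 + 0·1.

12 -4 7
-9 19 6
-6 9 5
-2 -6 -2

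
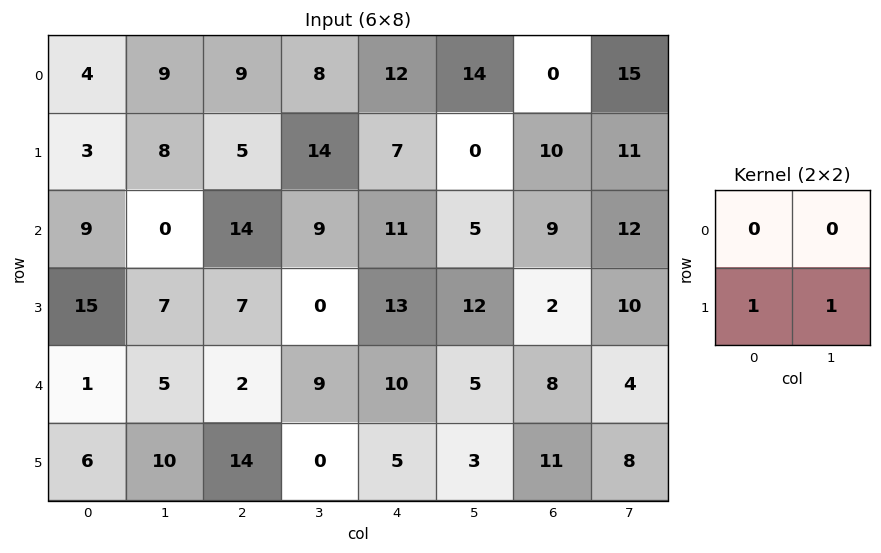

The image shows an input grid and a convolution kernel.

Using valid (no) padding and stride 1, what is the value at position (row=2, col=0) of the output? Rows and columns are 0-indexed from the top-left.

The receptive field on the input at this output position is [9 0 / 15 7]. Elementwise product with the kernel and sum: 15·1 + 7·1.

22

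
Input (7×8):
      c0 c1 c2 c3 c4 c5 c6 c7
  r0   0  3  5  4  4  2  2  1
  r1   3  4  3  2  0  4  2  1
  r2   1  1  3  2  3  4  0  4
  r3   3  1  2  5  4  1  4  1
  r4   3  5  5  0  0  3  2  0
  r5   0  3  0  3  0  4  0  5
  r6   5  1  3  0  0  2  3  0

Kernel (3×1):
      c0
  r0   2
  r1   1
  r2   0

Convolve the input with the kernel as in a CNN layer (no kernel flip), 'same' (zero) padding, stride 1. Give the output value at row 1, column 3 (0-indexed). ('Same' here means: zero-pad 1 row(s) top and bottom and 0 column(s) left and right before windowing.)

The receptive field on the zero-padded input at this output position is [4 / 2 / 2]. Elementwise product with the kernel and sum: 4·2 + 2·1.

10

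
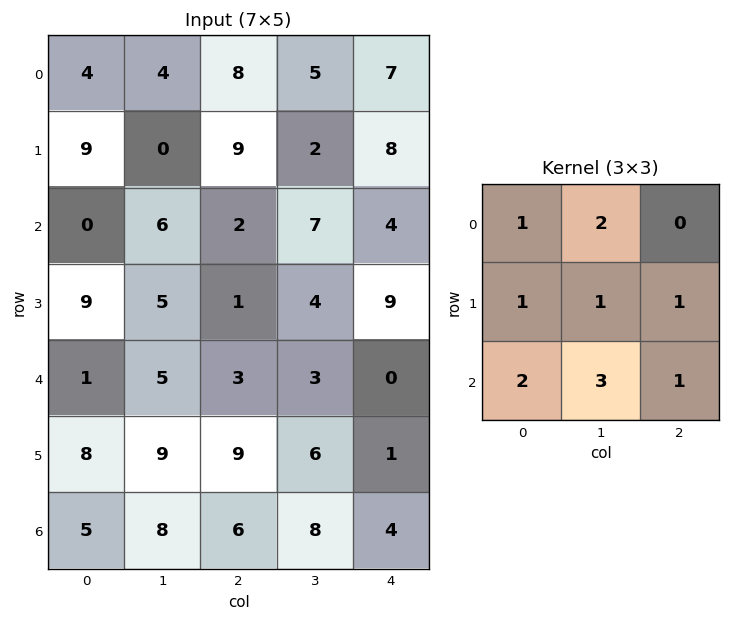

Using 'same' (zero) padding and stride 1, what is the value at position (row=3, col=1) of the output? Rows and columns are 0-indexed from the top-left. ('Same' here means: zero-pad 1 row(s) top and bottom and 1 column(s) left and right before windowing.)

The receptive field on the zero-padded input at this output position is [0 6 2 / 9 5 1 / 1 5 3]. Elementwise product with the kernel and sum: 0·1 + 6·2 + 9·1 + 5·1 + 1·1 + 1·2 + 5·3 + 3·1.

47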